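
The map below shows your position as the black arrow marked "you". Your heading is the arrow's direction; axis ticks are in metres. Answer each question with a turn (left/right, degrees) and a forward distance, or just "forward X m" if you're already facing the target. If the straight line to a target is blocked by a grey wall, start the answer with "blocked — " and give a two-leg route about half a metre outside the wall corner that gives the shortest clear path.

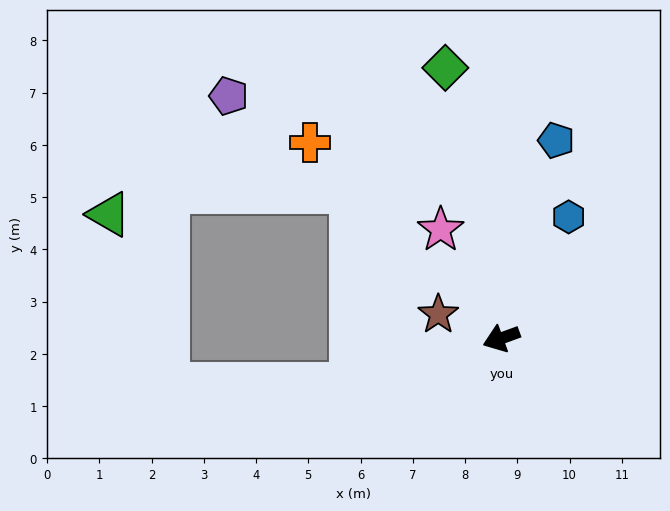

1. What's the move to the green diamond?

turn right 98°, forward 5.3 m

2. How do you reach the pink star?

turn right 81°, forward 2.4 m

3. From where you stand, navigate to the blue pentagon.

turn right 126°, forward 3.9 m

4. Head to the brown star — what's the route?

turn right 41°, forward 1.3 m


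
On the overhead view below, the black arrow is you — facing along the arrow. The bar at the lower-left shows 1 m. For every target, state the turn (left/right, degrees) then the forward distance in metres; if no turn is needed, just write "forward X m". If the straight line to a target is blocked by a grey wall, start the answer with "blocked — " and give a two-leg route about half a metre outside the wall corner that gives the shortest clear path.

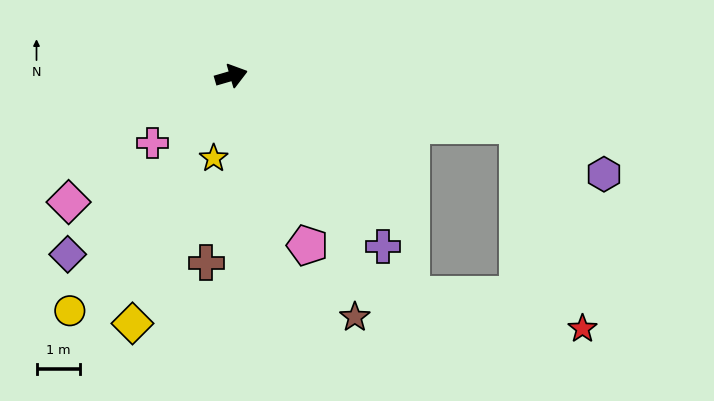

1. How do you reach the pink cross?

turn right 156°, forward 2.4 m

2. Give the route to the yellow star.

turn right 118°, forward 1.9 m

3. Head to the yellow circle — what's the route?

turn right 141°, forward 6.5 m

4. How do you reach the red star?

blocked — turn right 26°, forward 6.6 m, then turn right 63°, forward 4.9 m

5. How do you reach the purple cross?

turn right 65°, forward 5.2 m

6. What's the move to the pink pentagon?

turn right 82°, forward 4.2 m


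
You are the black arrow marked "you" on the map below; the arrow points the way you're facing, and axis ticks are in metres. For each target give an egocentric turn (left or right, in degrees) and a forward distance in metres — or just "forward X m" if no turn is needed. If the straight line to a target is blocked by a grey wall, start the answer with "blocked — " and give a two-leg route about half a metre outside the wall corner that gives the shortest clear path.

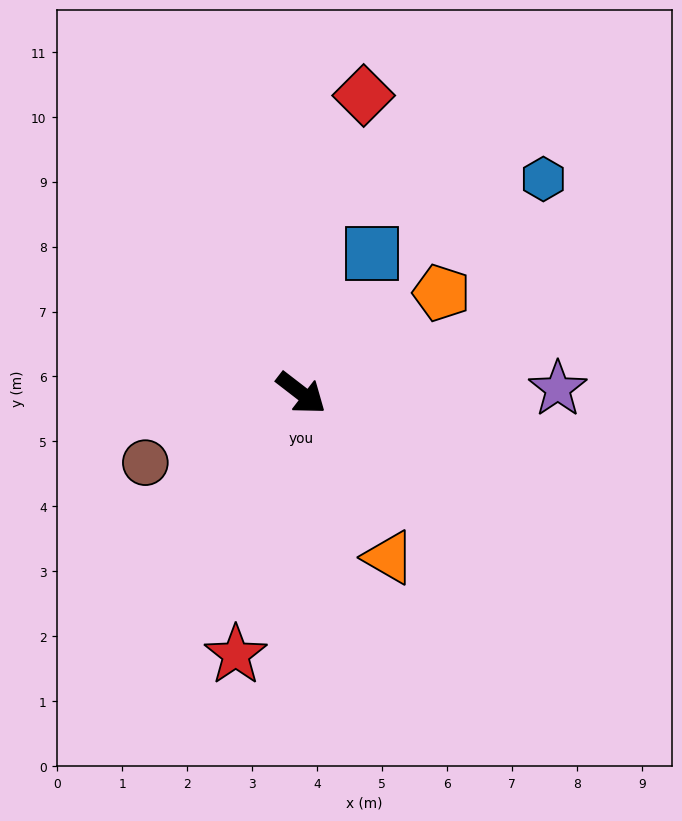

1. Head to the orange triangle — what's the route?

turn right 24°, forward 2.9 m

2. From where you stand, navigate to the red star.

turn right 66°, forward 4.2 m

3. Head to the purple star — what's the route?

turn left 39°, forward 4.0 m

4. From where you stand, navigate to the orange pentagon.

turn left 73°, forward 2.7 m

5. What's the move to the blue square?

turn left 101°, forward 2.4 m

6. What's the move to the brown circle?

turn right 118°, forward 2.6 m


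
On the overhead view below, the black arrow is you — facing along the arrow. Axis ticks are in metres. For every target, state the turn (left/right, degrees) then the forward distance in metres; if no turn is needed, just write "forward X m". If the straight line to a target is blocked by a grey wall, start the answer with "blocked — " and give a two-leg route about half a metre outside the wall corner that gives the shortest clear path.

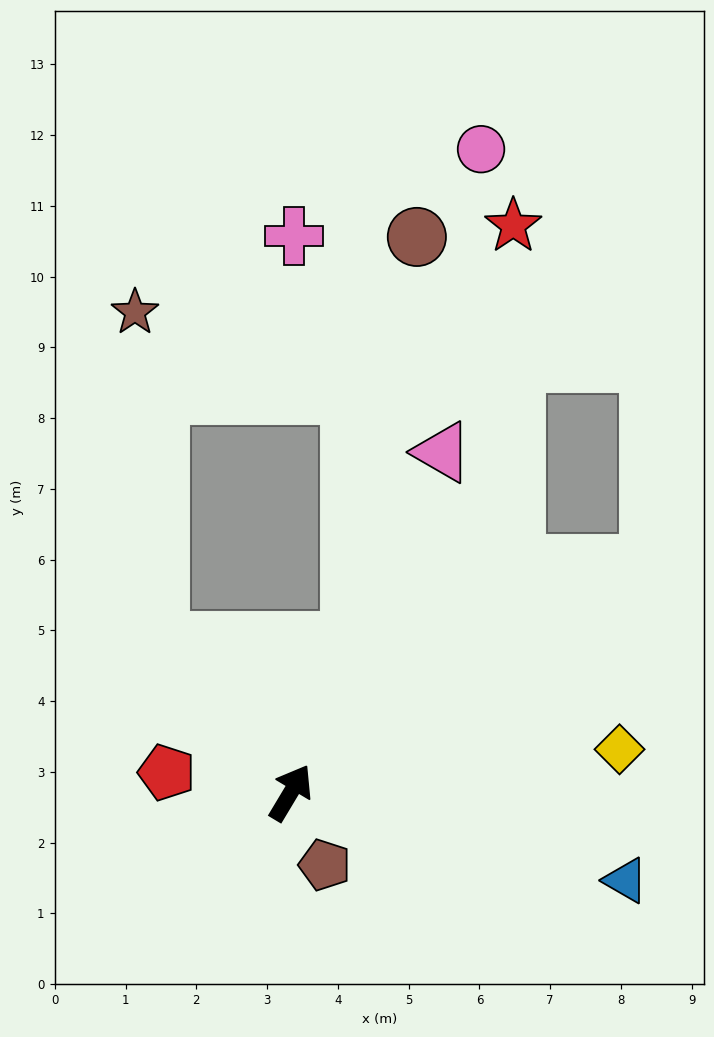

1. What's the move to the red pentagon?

turn left 112°, forward 1.8 m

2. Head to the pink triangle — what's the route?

turn left 7°, forward 5.3 m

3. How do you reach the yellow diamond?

turn right 52°, forward 4.7 m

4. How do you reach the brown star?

blocked — turn left 72°, forward 2.8 m, then turn right 37°, forward 4.7 m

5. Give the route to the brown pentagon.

turn right 124°, forward 1.1 m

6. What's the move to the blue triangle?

turn right 74°, forward 4.9 m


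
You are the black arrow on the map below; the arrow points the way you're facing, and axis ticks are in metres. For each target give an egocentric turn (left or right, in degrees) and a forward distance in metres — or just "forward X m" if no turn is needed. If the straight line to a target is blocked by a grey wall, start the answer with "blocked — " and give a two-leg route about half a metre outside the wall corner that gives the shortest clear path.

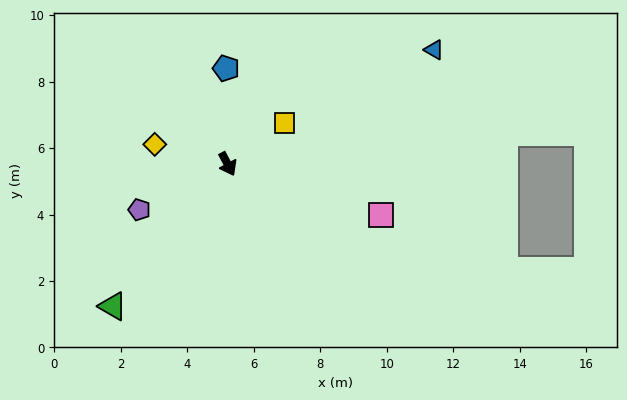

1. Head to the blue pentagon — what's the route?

turn left 153°, forward 2.9 m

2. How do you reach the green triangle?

turn right 67°, forward 5.5 m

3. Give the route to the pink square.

turn left 44°, forward 4.9 m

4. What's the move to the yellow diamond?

turn right 133°, forward 2.3 m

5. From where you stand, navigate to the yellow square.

turn left 98°, forward 2.1 m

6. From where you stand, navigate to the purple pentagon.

turn right 91°, forward 3.0 m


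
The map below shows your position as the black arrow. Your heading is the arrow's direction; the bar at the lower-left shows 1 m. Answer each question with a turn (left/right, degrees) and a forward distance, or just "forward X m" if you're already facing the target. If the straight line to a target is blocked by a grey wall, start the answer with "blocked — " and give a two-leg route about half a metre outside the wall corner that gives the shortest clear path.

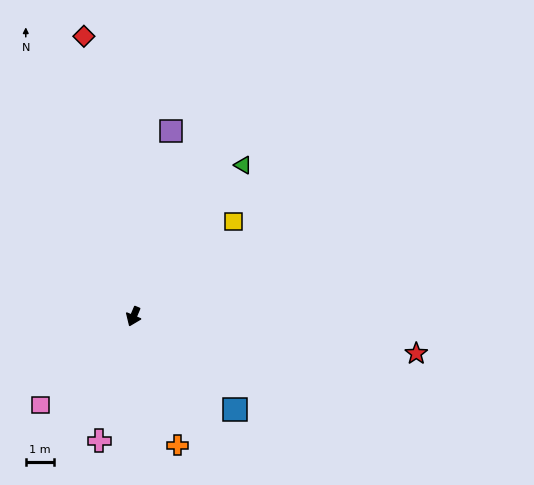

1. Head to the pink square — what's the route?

turn right 24°, forward 4.6 m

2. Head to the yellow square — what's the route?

turn left 156°, forward 4.9 m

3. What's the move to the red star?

turn left 105°, forward 10.2 m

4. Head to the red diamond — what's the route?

turn right 147°, forward 10.2 m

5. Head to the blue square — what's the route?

turn left 70°, forward 4.9 m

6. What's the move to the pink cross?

turn left 7°, forward 4.6 m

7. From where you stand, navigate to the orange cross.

turn left 42°, forward 4.9 m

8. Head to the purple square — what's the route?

turn right 169°, forward 6.8 m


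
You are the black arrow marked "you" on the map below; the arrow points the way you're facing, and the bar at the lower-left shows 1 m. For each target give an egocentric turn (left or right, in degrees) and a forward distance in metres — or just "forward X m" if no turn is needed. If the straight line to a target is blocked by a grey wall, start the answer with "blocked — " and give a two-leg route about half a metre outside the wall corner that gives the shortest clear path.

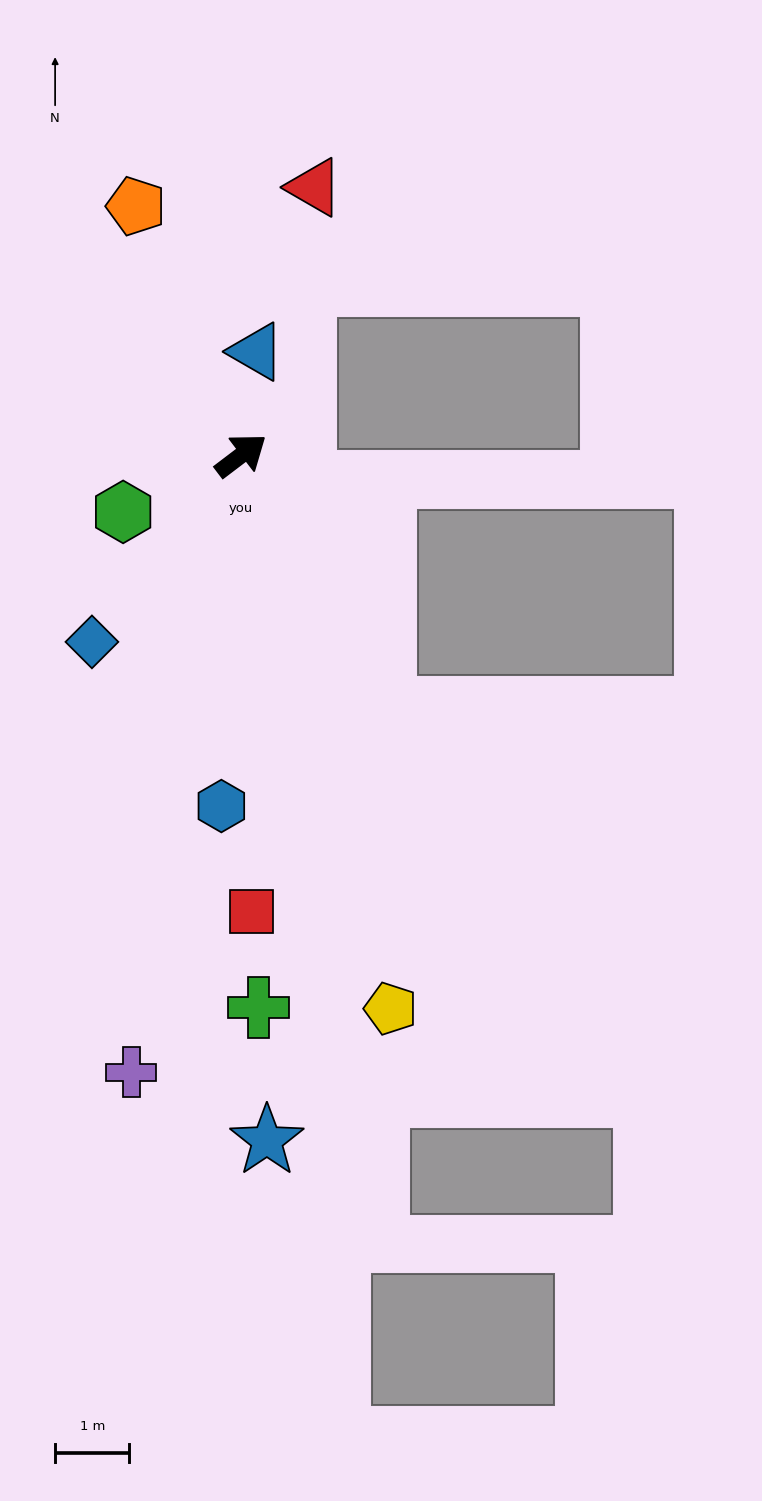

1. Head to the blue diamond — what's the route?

turn right 166°, forward 3.2 m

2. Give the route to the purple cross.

turn right 137°, forward 8.4 m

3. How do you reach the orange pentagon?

turn left 76°, forward 3.6 m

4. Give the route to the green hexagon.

turn left 168°, forward 1.8 m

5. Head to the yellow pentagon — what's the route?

turn right 112°, forward 7.7 m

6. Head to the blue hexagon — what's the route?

turn right 130°, forward 4.7 m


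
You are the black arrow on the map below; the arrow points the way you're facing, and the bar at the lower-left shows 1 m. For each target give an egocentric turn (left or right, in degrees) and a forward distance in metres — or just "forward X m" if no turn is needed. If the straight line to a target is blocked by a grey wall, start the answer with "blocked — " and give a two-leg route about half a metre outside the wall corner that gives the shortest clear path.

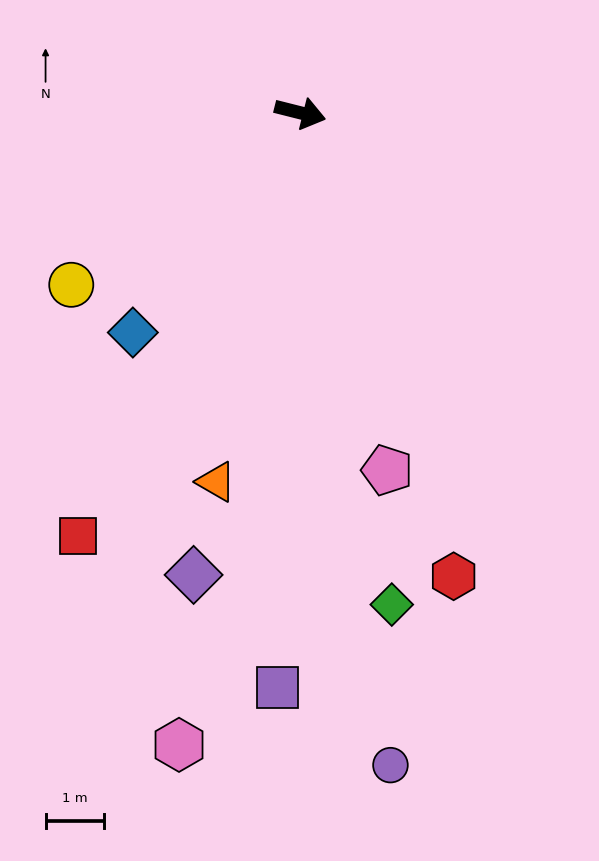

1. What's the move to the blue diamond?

turn right 113°, forward 4.7 m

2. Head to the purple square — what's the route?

turn right 78°, forward 9.9 m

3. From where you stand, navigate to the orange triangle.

turn right 89°, forward 6.5 m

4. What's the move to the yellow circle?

turn right 129°, forward 4.9 m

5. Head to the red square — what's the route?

turn right 104°, forward 8.2 m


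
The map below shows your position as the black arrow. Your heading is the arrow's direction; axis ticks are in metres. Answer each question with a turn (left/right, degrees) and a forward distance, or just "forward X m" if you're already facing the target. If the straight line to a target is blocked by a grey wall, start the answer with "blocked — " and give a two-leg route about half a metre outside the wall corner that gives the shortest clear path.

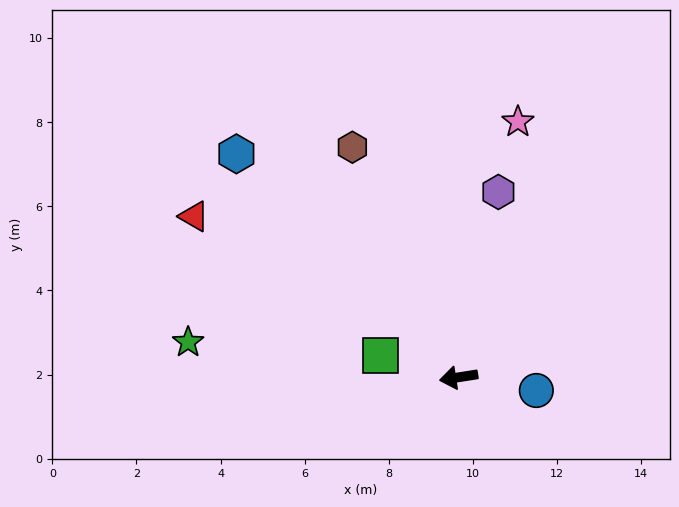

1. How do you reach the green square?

turn right 24°, forward 1.9 m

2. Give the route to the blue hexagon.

turn right 54°, forward 7.5 m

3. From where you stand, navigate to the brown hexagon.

turn right 74°, forward 6.0 m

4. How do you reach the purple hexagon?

turn right 111°, forward 4.5 m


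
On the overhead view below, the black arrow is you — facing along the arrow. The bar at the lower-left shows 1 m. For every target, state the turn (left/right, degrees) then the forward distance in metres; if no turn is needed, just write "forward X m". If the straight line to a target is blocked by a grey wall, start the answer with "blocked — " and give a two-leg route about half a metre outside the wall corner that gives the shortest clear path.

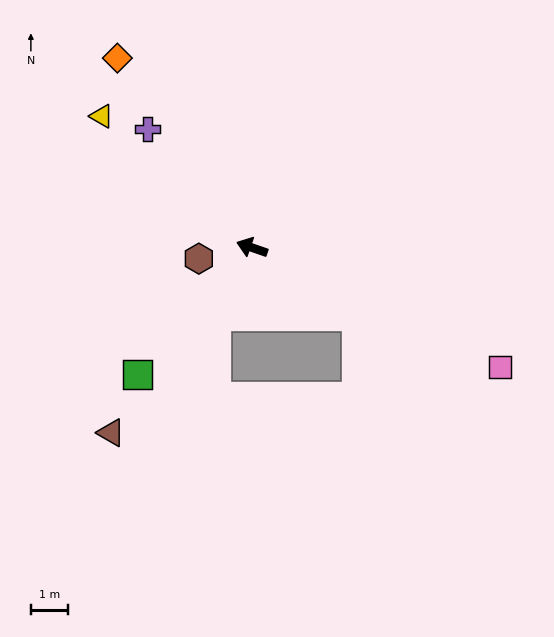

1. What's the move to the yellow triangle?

turn right 22°, forward 5.4 m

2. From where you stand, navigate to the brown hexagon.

turn left 31°, forward 1.5 m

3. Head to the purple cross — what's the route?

turn right 30°, forward 4.3 m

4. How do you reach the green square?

turn left 67°, forward 4.7 m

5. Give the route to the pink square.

turn left 173°, forward 7.5 m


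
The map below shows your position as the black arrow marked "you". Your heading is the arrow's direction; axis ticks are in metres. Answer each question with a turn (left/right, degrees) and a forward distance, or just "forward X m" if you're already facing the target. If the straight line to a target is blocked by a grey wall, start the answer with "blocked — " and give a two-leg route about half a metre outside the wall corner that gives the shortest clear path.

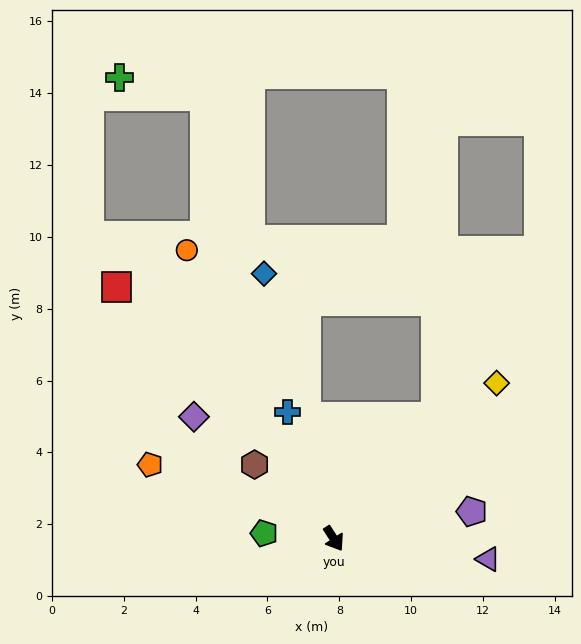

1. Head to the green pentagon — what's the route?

turn right 127°, forward 1.9 m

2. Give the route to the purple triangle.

turn left 50°, forward 4.3 m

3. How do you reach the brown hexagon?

turn right 166°, forward 3.0 m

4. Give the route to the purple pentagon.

turn left 68°, forward 3.9 m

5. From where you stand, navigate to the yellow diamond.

turn left 101°, forward 6.3 m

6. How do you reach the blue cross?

turn left 167°, forward 3.7 m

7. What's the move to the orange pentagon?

turn right 145°, forward 5.5 m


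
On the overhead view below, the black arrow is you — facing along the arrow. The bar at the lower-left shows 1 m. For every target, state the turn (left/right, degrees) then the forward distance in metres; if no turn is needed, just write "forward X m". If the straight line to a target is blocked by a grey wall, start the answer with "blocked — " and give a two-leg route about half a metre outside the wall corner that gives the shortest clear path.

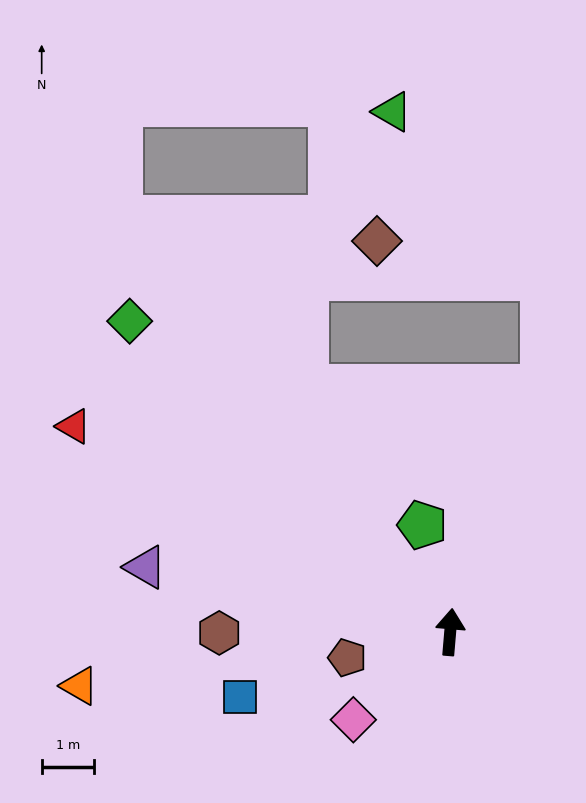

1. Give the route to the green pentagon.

turn left 19°, forward 2.1 m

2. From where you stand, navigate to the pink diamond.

turn left 137°, forward 2.5 m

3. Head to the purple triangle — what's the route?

turn left 83°, forward 5.9 m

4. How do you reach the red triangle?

turn left 66°, forward 8.1 m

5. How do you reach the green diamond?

turn left 51°, forward 8.5 m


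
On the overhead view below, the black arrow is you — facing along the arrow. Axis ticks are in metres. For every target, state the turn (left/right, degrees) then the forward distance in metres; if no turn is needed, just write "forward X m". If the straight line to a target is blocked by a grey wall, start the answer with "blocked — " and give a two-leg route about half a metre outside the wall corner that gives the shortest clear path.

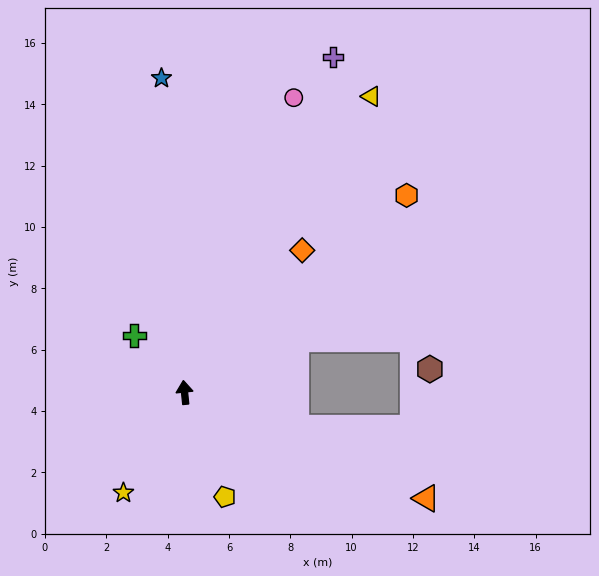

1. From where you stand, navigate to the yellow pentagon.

turn right 165°, forward 3.7 m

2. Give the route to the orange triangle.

turn right 119°, forward 8.6 m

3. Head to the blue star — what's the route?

forward 10.3 m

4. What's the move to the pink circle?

turn right 26°, forward 10.2 m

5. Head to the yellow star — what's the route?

turn left 143°, forward 3.8 m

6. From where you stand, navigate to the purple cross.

turn right 30°, forward 12.0 m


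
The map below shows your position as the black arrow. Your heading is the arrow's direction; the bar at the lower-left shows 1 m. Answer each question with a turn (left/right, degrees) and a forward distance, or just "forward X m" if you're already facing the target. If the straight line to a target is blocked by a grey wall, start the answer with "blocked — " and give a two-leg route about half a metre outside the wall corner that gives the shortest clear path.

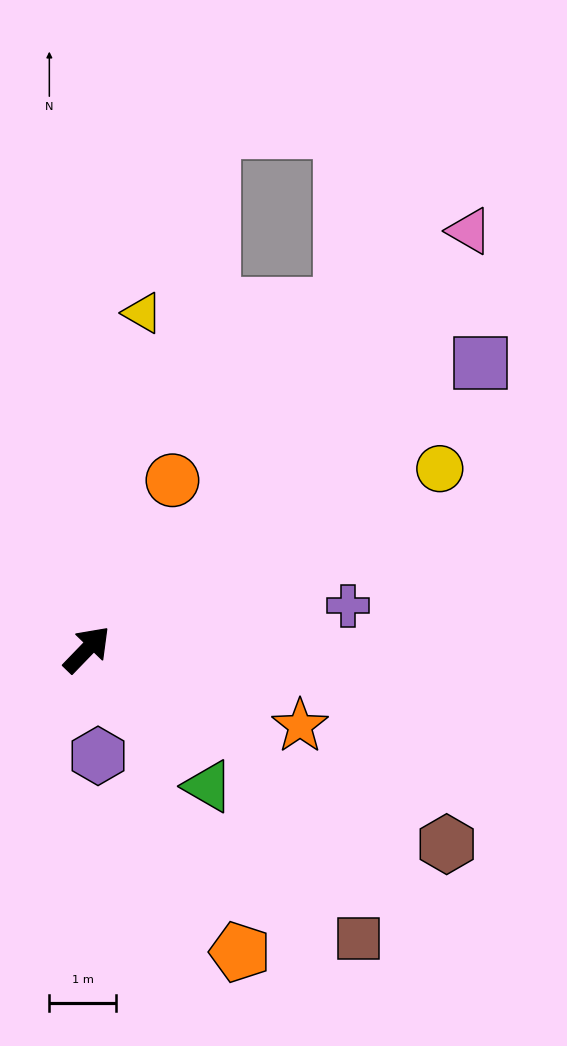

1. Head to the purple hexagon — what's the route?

turn right 130°, forward 1.6 m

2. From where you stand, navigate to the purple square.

turn right 10°, forward 7.3 m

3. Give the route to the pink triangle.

forward 8.5 m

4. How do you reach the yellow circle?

turn right 19°, forward 5.9 m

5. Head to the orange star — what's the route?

turn right 66°, forward 3.4 m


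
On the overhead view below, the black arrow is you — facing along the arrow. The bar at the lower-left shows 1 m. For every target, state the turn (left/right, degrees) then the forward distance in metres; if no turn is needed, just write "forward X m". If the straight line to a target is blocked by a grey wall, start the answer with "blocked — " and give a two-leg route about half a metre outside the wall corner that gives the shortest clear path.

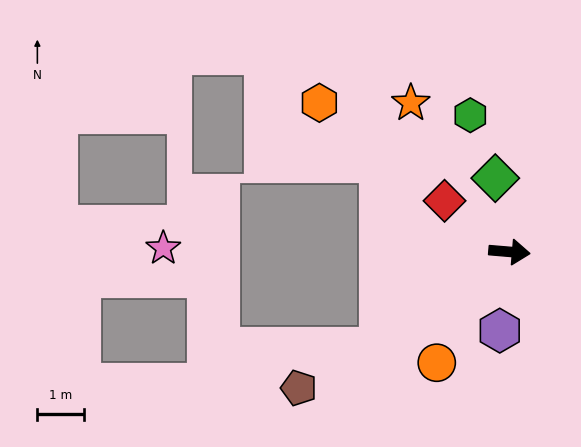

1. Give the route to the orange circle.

turn right 118°, forward 2.9 m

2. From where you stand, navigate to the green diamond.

turn left 106°, forward 1.6 m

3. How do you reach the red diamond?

turn left 147°, forward 1.8 m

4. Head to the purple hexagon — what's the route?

turn right 92°, forward 1.7 m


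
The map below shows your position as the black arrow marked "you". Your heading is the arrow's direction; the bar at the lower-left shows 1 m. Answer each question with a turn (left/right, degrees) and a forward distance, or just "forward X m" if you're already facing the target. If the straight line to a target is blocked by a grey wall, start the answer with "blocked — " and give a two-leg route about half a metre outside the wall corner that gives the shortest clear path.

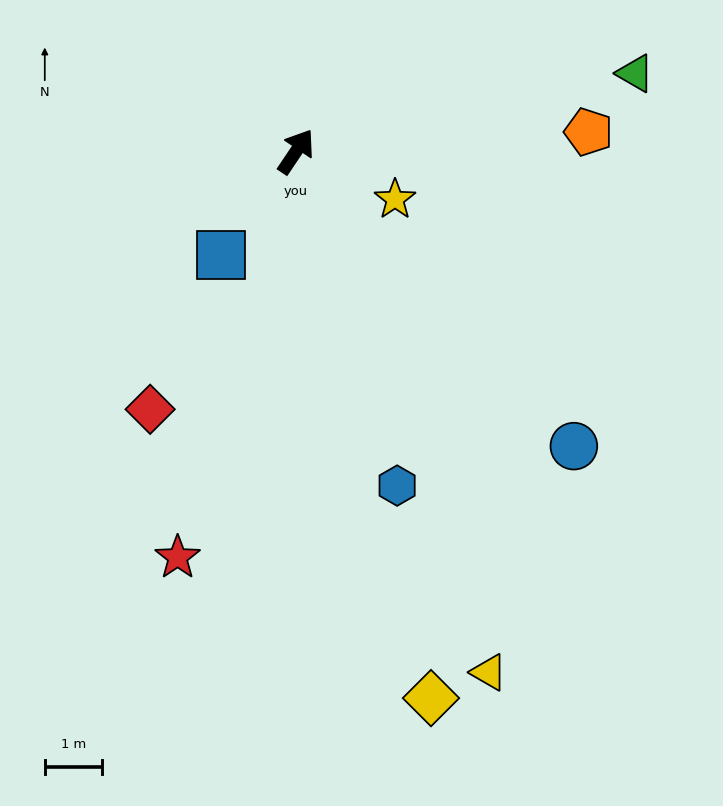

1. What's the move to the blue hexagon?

turn right 129°, forward 6.1 m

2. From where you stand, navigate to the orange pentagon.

turn right 52°, forward 5.1 m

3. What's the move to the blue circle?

turn right 103°, forward 7.1 m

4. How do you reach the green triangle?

turn right 43°, forward 6.1 m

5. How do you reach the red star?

turn right 162°, forward 7.4 m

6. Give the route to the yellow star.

turn right 82°, forward 1.9 m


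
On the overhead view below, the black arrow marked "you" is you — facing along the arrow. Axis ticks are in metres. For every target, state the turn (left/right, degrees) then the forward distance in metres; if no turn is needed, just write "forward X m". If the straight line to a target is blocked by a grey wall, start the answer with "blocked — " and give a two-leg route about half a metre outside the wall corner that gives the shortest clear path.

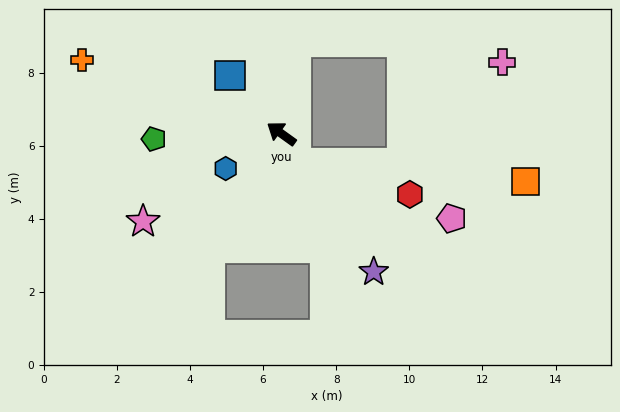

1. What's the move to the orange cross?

turn left 16°, forward 5.8 m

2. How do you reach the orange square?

blocked — turn left 152°, forward 0.9 m, then turn left 59°, forward 6.3 m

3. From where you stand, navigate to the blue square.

turn right 13°, forward 2.1 m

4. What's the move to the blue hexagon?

turn left 68°, forward 1.8 m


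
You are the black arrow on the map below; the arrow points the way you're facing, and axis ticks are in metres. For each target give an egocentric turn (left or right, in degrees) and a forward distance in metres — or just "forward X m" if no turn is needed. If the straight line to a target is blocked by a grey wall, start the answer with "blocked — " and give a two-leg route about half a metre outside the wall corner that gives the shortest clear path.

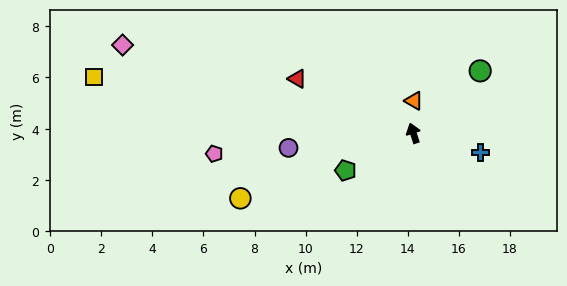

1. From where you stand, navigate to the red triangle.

turn left 47°, forward 5.0 m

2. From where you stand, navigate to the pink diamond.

turn left 55°, forward 11.9 m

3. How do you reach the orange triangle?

turn right 19°, forward 1.3 m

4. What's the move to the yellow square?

turn left 62°, forward 12.7 m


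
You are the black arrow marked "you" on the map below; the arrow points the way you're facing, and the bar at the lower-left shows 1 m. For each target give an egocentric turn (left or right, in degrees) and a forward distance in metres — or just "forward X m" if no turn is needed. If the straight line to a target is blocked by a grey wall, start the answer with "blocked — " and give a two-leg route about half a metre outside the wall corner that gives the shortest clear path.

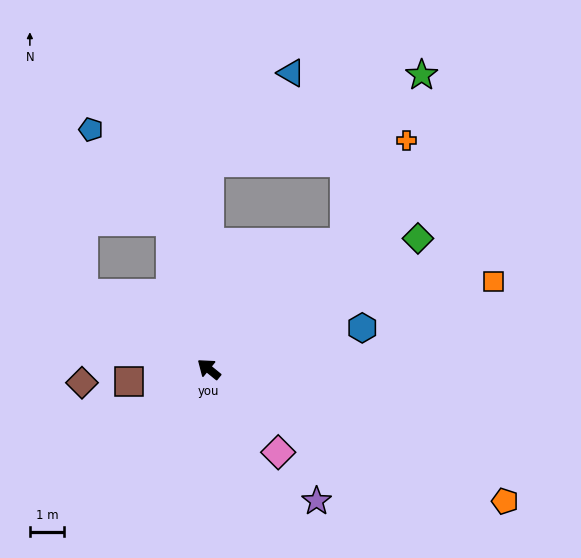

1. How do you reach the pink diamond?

turn left 169°, forward 3.2 m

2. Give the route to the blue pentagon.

blocked — turn right 36°, forward 4.4 m, then turn left 26°, forward 3.5 m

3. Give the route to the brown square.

turn left 48°, forward 2.4 m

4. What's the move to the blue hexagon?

turn right 126°, forward 4.6 m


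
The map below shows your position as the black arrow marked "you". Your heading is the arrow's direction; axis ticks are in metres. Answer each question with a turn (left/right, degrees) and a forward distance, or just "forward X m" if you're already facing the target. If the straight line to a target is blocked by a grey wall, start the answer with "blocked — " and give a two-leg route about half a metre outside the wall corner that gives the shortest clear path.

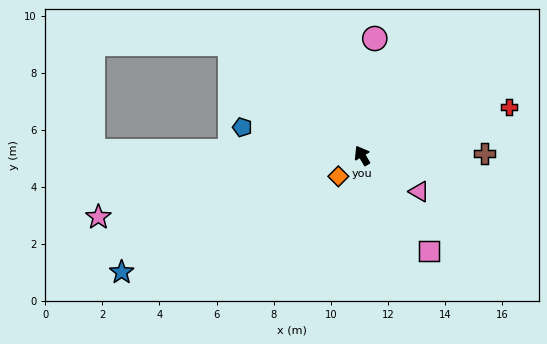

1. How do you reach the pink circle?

turn right 37°, forward 4.1 m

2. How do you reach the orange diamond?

turn left 101°, forward 1.1 m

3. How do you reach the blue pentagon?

turn left 46°, forward 4.3 m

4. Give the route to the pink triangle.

turn right 153°, forward 2.4 m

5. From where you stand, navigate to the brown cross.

turn right 120°, forward 4.3 m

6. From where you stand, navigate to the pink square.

turn right 176°, forward 4.1 m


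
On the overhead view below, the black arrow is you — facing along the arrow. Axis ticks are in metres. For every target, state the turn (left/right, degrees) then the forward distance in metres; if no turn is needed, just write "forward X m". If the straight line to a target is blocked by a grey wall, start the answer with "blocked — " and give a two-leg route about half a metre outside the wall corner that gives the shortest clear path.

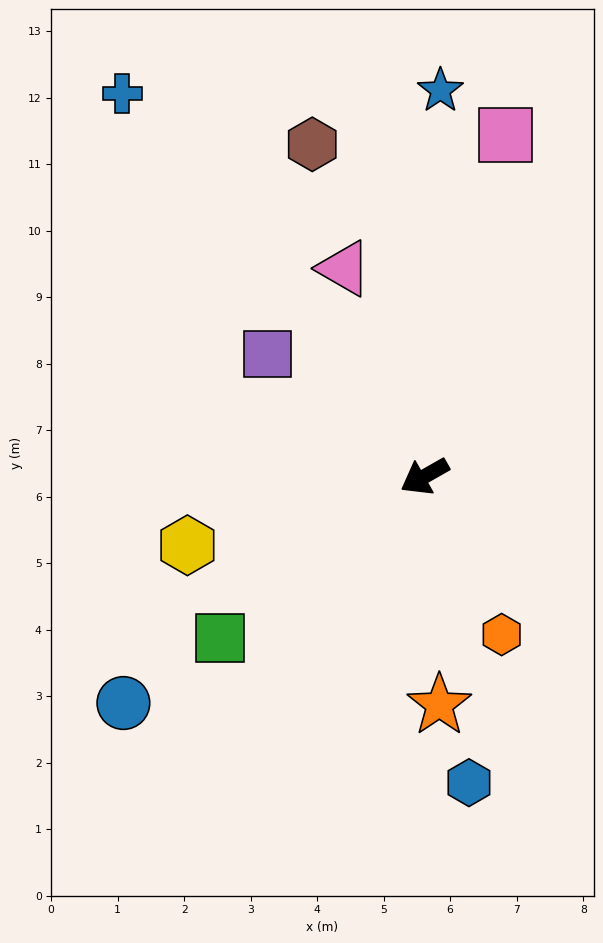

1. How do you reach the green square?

turn left 9°, forward 3.9 m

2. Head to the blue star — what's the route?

turn right 122°, forward 5.8 m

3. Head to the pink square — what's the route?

turn right 133°, forward 5.3 m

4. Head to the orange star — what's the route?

turn left 64°, forward 3.4 m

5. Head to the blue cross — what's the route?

turn right 81°, forward 7.3 m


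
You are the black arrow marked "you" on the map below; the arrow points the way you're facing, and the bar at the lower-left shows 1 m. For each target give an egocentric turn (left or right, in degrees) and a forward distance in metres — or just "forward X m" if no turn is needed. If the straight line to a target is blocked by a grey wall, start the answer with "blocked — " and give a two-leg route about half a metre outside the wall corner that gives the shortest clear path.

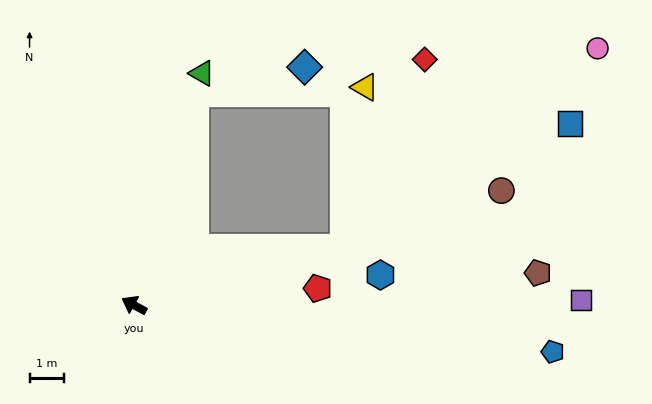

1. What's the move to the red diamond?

blocked — turn right 136°, forward 6.3 m, then turn left 52°, forward 6.0 m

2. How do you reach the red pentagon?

turn right 146°, forward 5.4 m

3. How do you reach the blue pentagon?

turn right 158°, forward 12.2 m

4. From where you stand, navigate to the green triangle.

turn right 78°, forward 7.0 m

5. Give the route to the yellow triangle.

blocked — turn right 136°, forward 6.3 m, then turn left 68°, forward 4.7 m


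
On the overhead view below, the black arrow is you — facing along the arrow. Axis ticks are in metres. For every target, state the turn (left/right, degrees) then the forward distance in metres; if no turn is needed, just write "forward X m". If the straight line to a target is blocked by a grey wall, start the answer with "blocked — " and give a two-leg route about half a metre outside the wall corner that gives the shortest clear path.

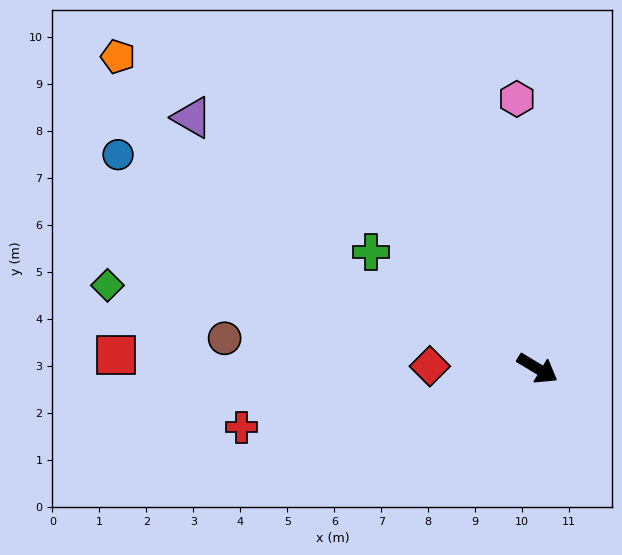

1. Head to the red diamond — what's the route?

turn right 150°, forward 2.3 m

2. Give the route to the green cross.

turn left 176°, forward 4.3 m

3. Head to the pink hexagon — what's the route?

turn left 125°, forward 5.8 m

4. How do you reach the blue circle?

turn right 176°, forward 10.0 m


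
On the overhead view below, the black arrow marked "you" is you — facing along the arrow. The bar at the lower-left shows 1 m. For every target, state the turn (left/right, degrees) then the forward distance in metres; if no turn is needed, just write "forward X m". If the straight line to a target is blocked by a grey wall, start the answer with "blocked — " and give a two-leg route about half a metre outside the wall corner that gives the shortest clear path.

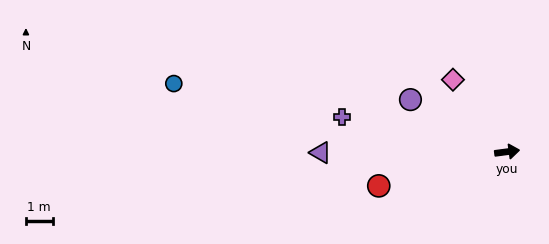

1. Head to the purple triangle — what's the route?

turn left 173°, forward 7.0 m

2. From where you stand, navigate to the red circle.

turn right 173°, forward 5.0 m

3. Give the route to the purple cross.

turn left 161°, forward 6.3 m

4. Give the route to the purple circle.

turn left 144°, forward 4.1 m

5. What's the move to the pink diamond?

turn left 119°, forward 3.4 m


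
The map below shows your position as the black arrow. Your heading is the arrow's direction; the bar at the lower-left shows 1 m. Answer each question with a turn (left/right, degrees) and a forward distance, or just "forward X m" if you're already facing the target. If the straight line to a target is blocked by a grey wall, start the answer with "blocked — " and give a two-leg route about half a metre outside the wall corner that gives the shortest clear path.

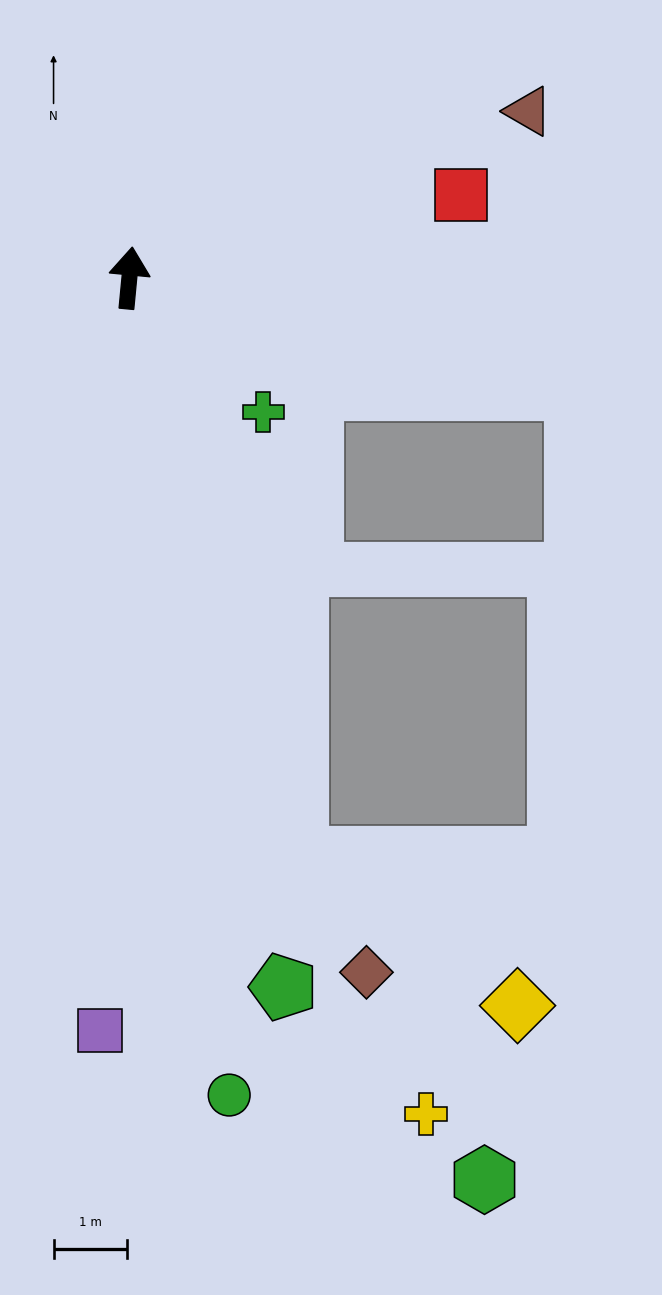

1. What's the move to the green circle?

turn right 168°, forward 11.2 m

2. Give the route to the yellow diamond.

blocked — turn right 158°, forward 8.2 m, then turn left 40°, forward 3.6 m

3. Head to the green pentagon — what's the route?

turn right 162°, forward 9.9 m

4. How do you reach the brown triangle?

turn right 62°, forward 5.9 m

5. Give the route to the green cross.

turn right 130°, forward 2.6 m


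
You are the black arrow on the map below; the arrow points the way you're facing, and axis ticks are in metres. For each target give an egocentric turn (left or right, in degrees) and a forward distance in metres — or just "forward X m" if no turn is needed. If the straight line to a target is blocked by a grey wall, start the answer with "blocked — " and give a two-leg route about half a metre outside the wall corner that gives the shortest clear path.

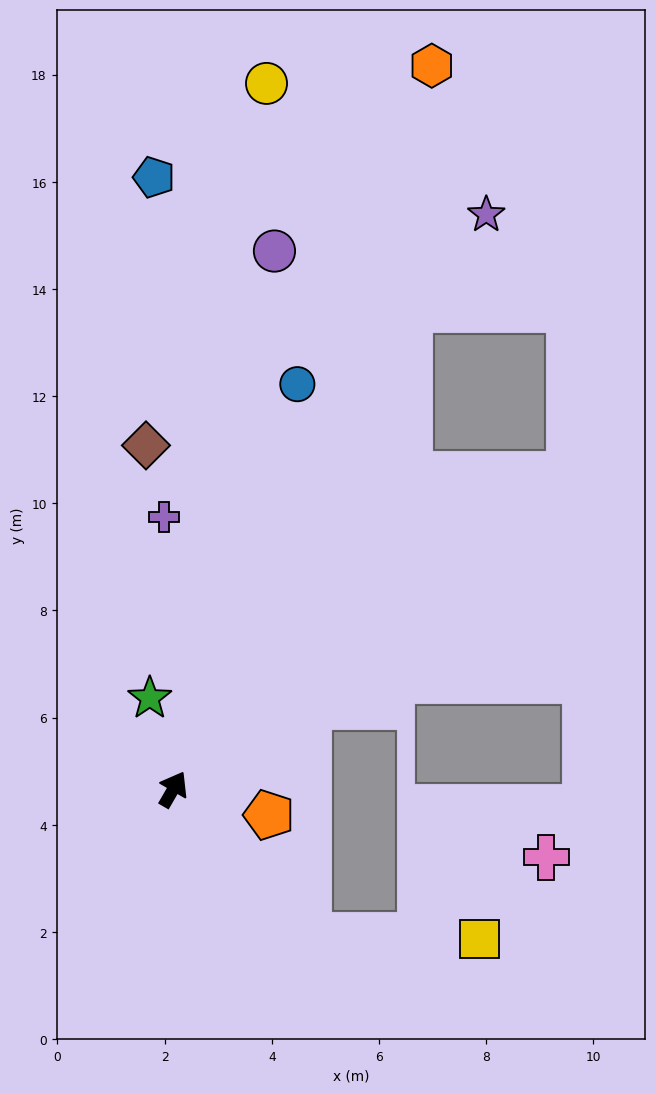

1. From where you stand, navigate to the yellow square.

blocked — turn right 107°, forward 3.7 m, then turn left 46°, forward 3.2 m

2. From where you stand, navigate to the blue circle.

turn left 13°, forward 7.9 m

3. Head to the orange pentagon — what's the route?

turn right 75°, forward 1.8 m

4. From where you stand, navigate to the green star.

turn left 44°, forward 1.8 m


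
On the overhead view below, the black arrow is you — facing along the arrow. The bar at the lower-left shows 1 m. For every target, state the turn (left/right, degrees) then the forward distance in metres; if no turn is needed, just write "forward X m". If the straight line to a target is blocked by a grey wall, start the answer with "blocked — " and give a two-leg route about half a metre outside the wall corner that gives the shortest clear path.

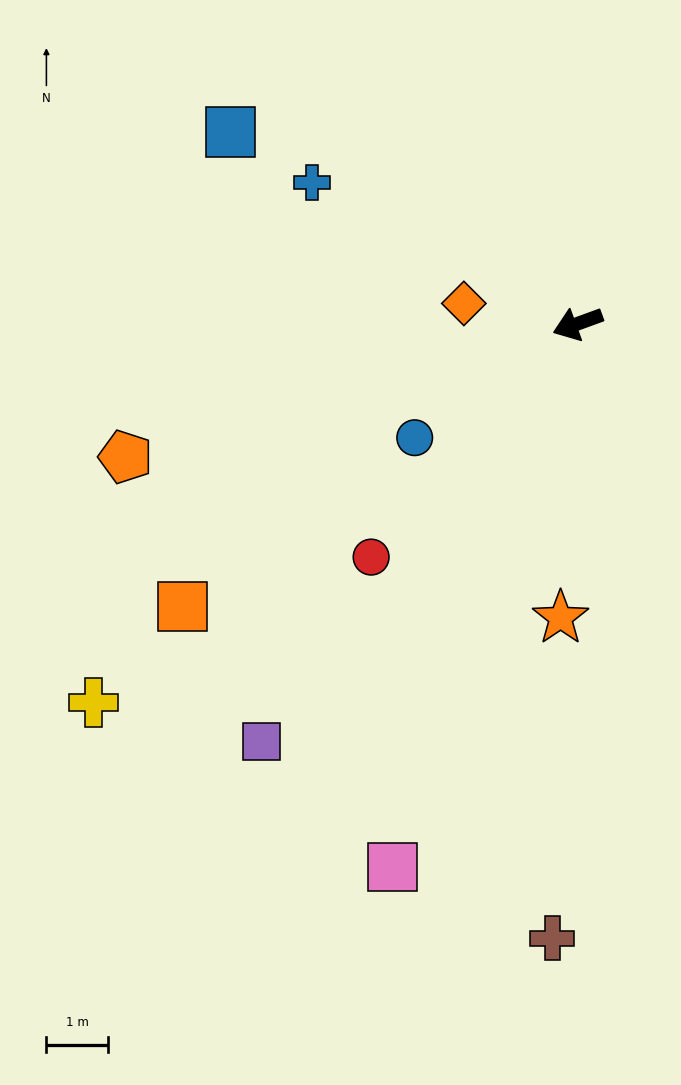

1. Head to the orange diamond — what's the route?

turn right 30°, forward 1.9 m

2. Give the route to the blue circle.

turn left 15°, forward 3.2 m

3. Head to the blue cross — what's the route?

turn right 48°, forward 4.9 m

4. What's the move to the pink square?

turn left 51°, forward 9.3 m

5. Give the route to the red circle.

turn left 28°, forward 5.1 m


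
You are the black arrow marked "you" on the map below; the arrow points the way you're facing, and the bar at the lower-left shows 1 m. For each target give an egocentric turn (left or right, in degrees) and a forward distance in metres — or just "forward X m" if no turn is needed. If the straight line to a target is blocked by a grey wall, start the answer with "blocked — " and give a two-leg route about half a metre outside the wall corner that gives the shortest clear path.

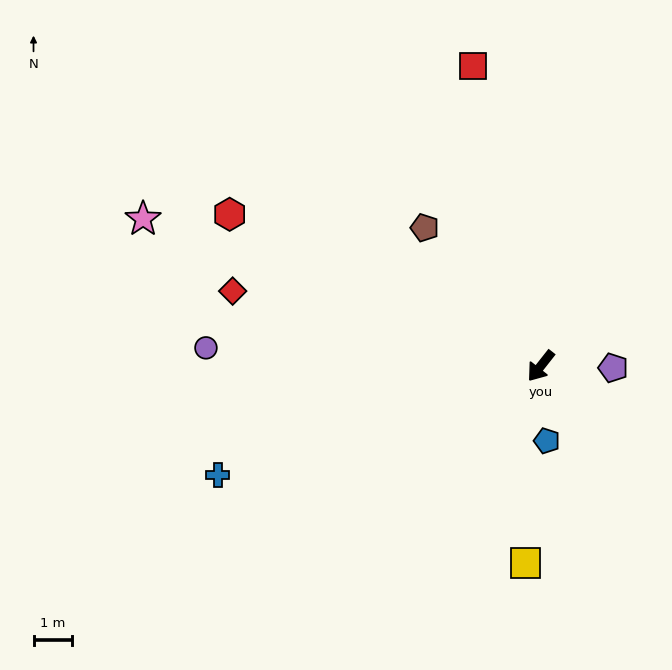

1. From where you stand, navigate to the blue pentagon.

turn left 43°, forward 2.0 m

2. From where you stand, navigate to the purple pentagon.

turn left 127°, forward 1.9 m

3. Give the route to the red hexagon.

turn right 78°, forward 9.0 m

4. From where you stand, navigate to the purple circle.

turn right 55°, forward 8.7 m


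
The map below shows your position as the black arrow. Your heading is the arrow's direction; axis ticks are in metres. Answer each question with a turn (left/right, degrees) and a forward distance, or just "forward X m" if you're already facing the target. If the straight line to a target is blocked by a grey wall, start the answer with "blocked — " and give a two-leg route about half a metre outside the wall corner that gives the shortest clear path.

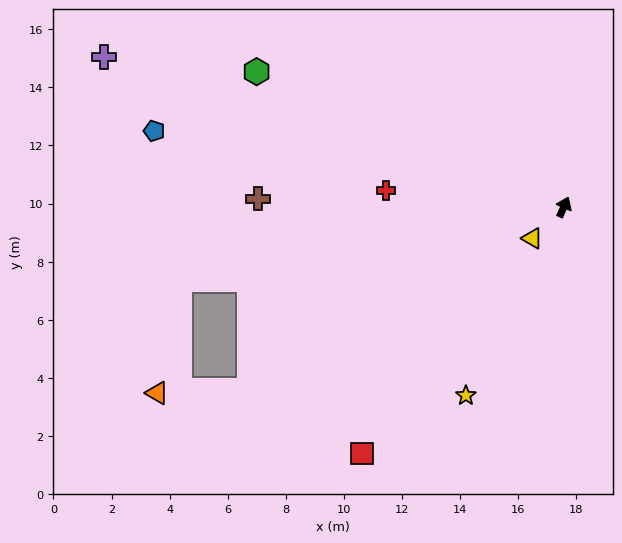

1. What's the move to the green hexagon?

turn left 90°, forward 11.6 m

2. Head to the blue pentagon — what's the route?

turn left 103°, forward 14.3 m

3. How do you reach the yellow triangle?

turn left 159°, forward 1.5 m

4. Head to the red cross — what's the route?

turn left 109°, forward 6.2 m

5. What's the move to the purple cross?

turn left 96°, forward 16.7 m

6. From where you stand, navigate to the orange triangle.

blocked — turn left 125°, forward 13.4 m, then turn left 67°, forward 4.0 m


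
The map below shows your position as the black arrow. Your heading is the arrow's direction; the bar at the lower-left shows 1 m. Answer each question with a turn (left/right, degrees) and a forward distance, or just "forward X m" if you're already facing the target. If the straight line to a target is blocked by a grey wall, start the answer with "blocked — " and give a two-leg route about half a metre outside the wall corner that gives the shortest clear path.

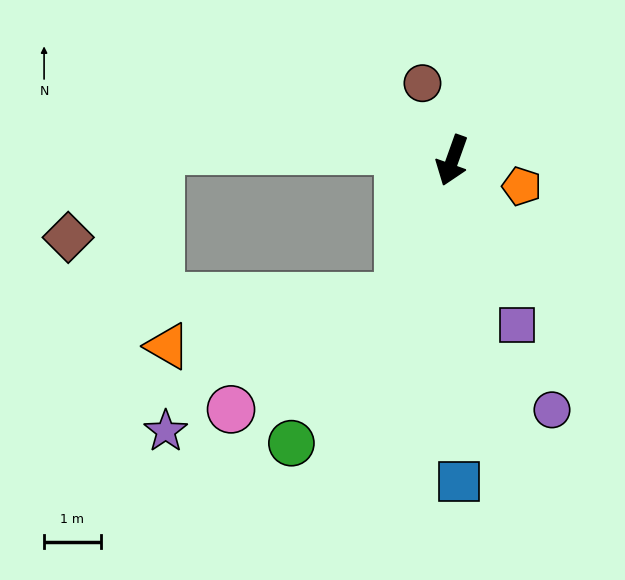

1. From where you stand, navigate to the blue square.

turn left 21°, forward 5.7 m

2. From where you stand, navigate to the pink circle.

blocked — forward 2.6 m, then turn right 36°, forward 3.6 m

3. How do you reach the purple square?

turn left 41°, forward 3.1 m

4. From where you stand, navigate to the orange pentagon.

turn left 89°, forward 1.3 m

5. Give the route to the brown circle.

turn right 139°, forward 1.5 m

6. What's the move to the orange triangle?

blocked — forward 2.6 m, then turn right 58°, forward 4.2 m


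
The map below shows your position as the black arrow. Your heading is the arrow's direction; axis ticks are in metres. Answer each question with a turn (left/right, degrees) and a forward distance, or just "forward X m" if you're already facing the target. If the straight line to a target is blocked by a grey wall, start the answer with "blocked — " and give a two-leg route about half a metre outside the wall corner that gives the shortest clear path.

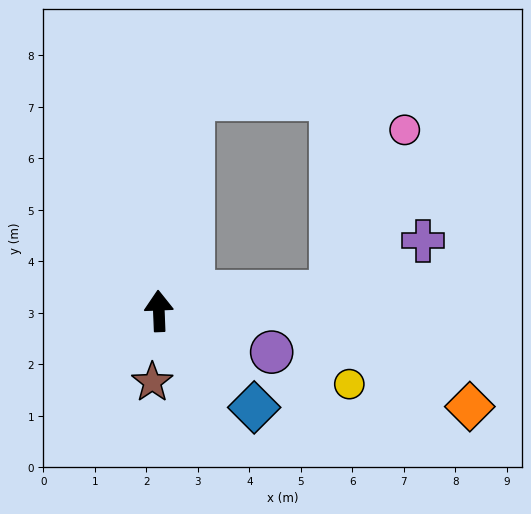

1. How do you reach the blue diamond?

turn right 138°, forward 2.6 m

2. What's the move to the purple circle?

turn right 112°, forward 2.3 m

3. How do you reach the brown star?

turn left 172°, forward 1.4 m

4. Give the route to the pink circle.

blocked — turn right 86°, forward 3.4 m, then turn left 59°, forward 3.5 m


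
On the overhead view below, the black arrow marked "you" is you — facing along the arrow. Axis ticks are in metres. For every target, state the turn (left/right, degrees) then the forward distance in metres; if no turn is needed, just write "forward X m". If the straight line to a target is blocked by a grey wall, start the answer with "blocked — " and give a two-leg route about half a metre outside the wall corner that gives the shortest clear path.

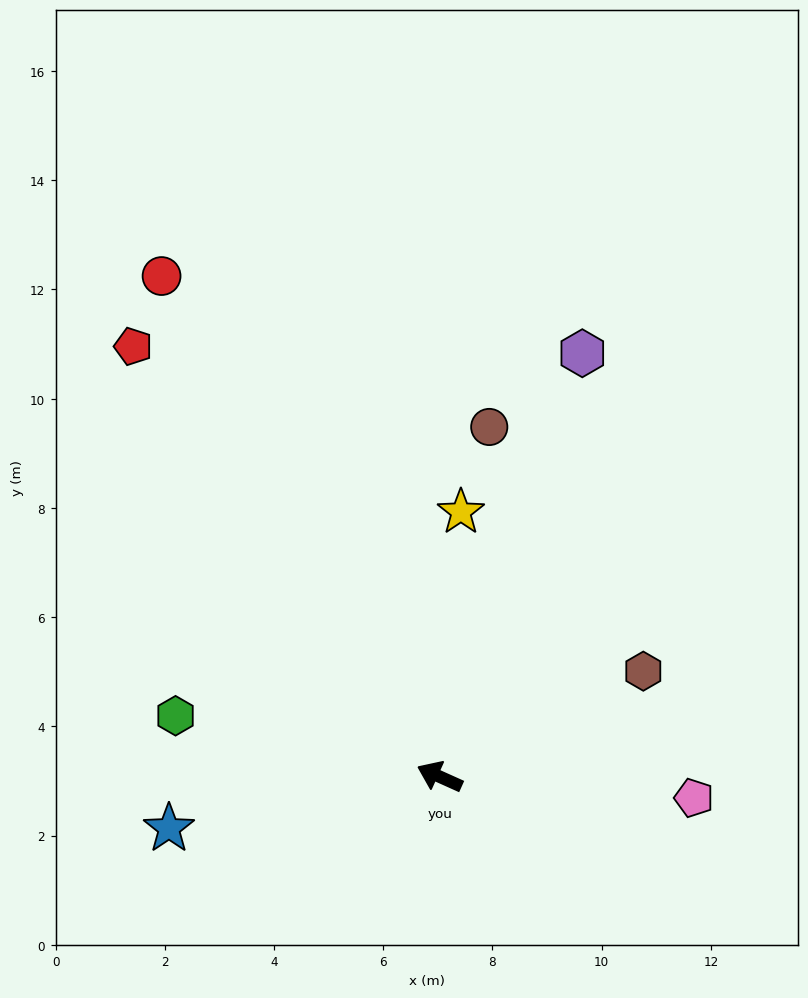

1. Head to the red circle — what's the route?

turn right 37°, forward 10.5 m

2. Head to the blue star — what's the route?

turn left 35°, forward 5.0 m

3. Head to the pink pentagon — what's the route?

turn right 161°, forward 4.7 m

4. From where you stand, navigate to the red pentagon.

turn right 30°, forward 9.7 m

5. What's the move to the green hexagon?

turn left 11°, forward 5.0 m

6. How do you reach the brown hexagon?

turn right 128°, forward 4.2 m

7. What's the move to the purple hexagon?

turn right 84°, forward 8.2 m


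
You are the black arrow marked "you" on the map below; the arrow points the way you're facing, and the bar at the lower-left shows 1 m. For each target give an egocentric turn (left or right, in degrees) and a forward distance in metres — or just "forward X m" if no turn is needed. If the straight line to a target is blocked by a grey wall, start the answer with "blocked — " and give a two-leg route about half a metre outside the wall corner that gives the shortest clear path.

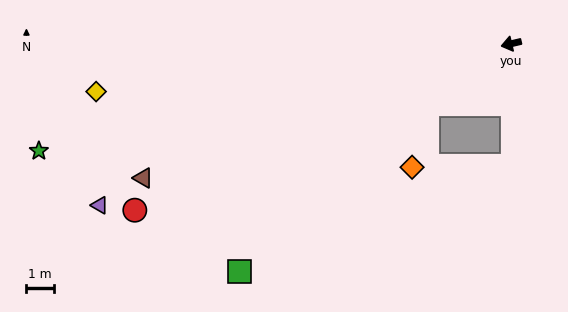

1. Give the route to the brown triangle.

turn left 7°, forward 14.1 m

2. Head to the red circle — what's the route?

turn left 11°, forward 14.8 m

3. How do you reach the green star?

forward 17.5 m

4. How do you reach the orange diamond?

blocked — turn left 23°, forward 3.7 m, then turn left 40°, forward 2.3 m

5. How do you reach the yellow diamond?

turn right 7°, forward 15.1 m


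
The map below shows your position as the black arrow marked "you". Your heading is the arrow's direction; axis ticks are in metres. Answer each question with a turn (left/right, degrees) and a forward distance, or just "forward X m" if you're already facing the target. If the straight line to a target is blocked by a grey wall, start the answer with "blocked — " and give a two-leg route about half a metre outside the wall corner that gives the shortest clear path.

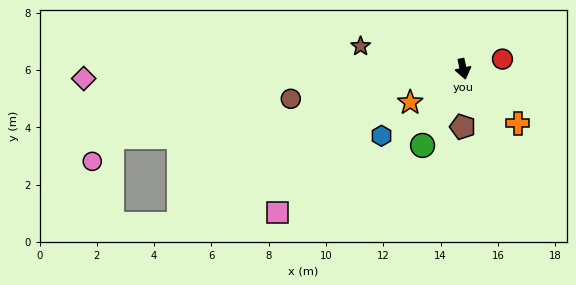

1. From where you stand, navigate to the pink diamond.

turn right 101°, forward 13.2 m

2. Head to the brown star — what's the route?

turn right 115°, forward 3.7 m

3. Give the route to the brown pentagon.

turn right 13°, forward 2.0 m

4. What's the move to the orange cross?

turn left 33°, forward 2.7 m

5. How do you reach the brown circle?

turn right 93°, forward 6.1 m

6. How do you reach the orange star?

turn right 70°, forward 2.2 m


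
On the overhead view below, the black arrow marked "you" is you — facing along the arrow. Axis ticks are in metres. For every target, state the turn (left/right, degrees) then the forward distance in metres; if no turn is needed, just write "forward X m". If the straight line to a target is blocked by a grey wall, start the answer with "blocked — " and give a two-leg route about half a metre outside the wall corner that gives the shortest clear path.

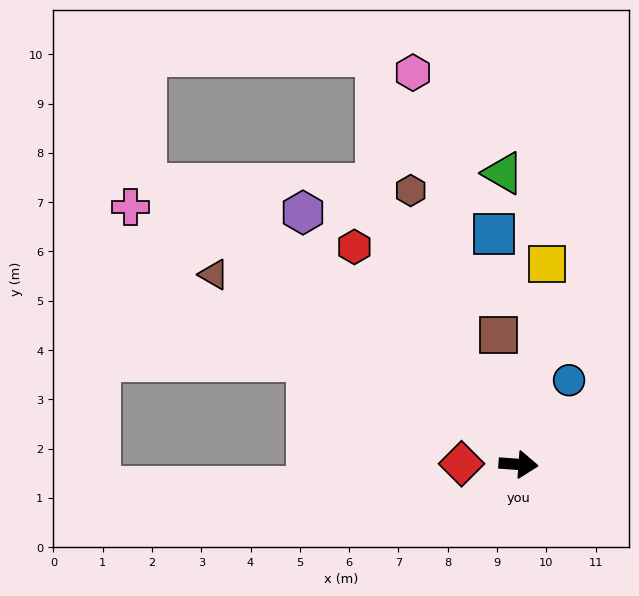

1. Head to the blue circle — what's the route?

turn left 63°, forward 2.0 m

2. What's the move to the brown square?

turn left 103°, forward 2.7 m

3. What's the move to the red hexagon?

turn left 131°, forward 5.5 m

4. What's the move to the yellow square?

turn left 86°, forward 4.1 m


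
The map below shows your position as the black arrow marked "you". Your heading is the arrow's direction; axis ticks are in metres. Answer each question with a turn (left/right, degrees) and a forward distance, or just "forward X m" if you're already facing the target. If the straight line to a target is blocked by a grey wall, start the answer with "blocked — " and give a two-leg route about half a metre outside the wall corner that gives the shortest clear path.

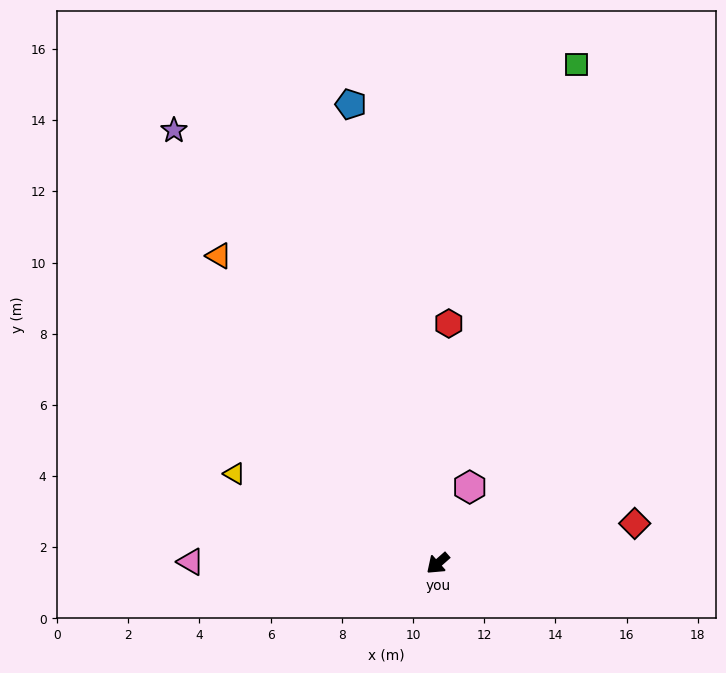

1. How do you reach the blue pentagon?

turn right 121°, forward 13.1 m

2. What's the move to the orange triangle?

turn right 96°, forward 10.6 m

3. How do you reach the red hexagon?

turn right 134°, forward 6.7 m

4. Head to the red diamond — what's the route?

turn left 150°, forward 5.6 m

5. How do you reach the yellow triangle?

turn right 65°, forward 6.2 m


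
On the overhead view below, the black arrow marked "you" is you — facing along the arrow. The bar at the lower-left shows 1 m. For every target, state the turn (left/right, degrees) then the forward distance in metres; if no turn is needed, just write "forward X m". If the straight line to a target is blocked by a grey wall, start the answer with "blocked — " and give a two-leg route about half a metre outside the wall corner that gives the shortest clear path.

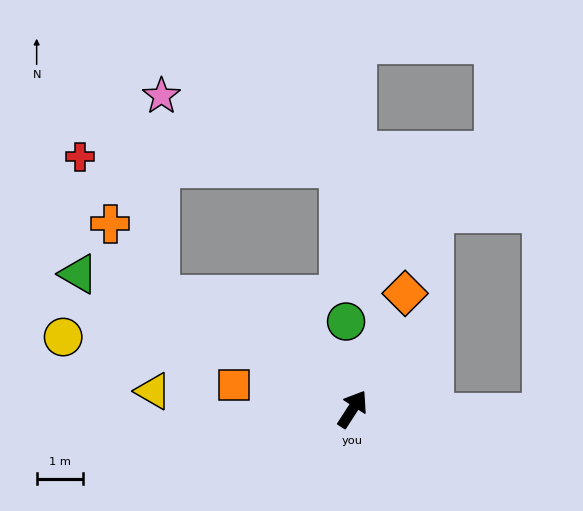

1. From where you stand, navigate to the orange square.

turn left 111°, forward 2.6 m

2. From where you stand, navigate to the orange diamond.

turn left 8°, forward 2.8 m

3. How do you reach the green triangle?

turn left 97°, forward 6.6 m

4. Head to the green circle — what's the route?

turn left 37°, forward 1.9 m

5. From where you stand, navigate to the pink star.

blocked — turn left 92°, forward 4.9 m, then turn right 60°, forward 4.3 m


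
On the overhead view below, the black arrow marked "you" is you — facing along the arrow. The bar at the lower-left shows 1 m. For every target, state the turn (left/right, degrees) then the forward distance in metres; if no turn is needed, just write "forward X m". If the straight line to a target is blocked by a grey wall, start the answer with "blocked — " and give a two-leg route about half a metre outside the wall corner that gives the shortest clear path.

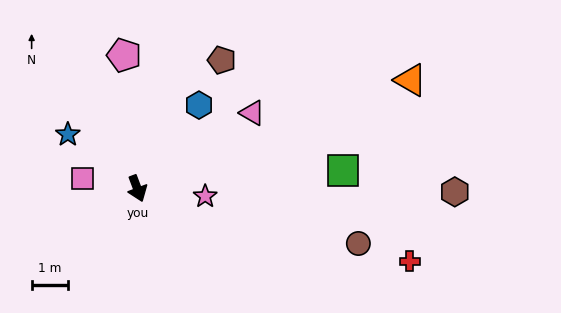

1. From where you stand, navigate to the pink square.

turn right 121°, forward 1.5 m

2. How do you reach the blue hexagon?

turn left 123°, forward 2.8 m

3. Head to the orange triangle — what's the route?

turn left 91°, forward 8.1 m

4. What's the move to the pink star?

turn left 63°, forward 1.9 m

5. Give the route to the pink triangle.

turn left 103°, forward 3.8 m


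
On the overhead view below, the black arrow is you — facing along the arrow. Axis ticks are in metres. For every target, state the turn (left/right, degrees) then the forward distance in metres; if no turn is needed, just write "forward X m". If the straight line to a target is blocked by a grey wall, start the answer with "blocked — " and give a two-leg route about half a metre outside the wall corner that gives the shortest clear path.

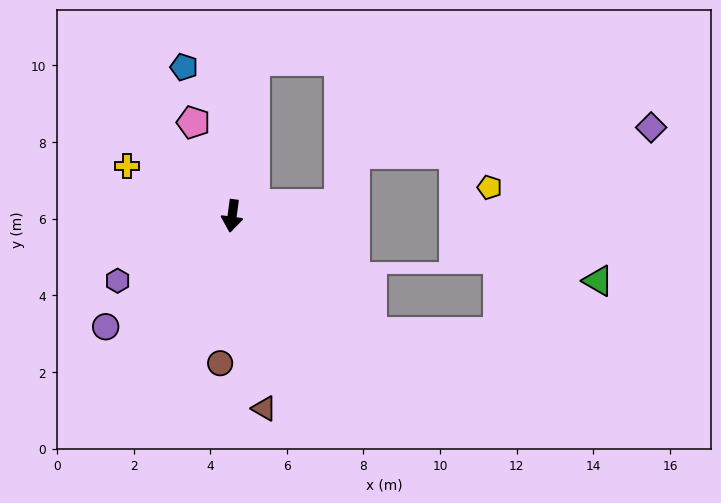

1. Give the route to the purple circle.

turn right 41°, forward 4.4 m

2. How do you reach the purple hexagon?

turn right 53°, forward 3.4 m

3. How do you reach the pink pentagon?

turn right 150°, forward 2.6 m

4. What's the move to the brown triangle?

turn left 17°, forward 5.1 m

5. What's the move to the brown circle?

turn left 3°, forward 3.9 m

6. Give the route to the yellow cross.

turn right 108°, forward 3.0 m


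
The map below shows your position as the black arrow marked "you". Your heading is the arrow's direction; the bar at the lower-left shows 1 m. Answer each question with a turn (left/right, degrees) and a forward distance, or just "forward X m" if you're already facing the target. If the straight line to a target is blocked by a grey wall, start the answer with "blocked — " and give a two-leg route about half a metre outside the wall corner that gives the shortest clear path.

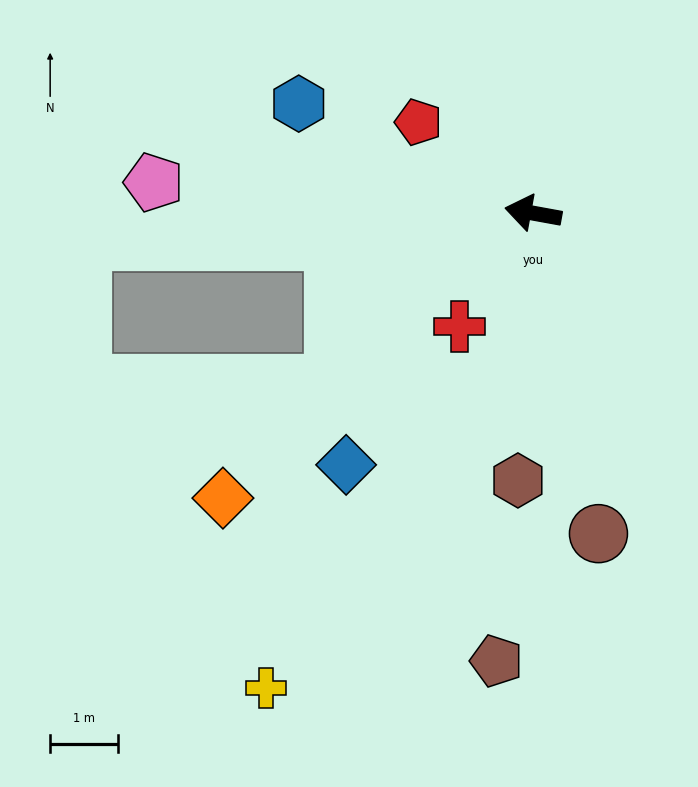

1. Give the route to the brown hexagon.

turn left 97°, forward 3.9 m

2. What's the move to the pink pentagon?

turn left 6°, forward 5.6 m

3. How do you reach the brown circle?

turn left 112°, forward 4.8 m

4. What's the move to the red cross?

turn left 67°, forward 2.0 m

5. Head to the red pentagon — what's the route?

turn right 28°, forward 2.1 m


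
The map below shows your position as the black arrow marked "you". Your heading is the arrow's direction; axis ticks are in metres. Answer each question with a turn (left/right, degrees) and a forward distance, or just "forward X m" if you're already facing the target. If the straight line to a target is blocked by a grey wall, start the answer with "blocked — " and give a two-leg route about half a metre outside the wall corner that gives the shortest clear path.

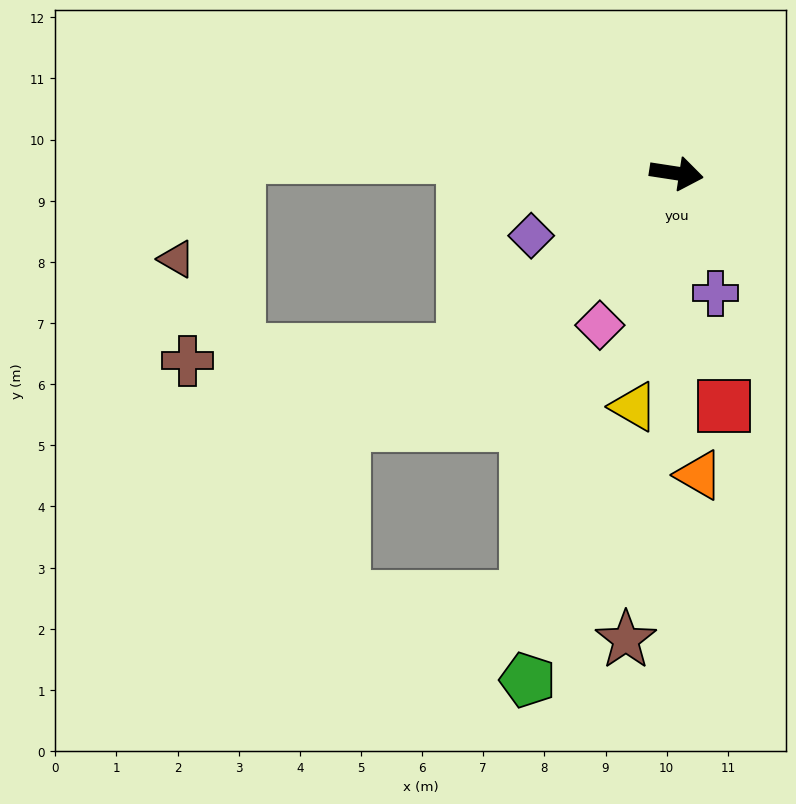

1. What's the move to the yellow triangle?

turn right 92°, forward 3.9 m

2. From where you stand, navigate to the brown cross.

blocked — turn right 132°, forward 4.5 m, then turn right 37°, forward 4.5 m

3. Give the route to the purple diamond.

turn right 148°, forward 2.6 m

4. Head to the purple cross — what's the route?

turn right 63°, forward 2.1 m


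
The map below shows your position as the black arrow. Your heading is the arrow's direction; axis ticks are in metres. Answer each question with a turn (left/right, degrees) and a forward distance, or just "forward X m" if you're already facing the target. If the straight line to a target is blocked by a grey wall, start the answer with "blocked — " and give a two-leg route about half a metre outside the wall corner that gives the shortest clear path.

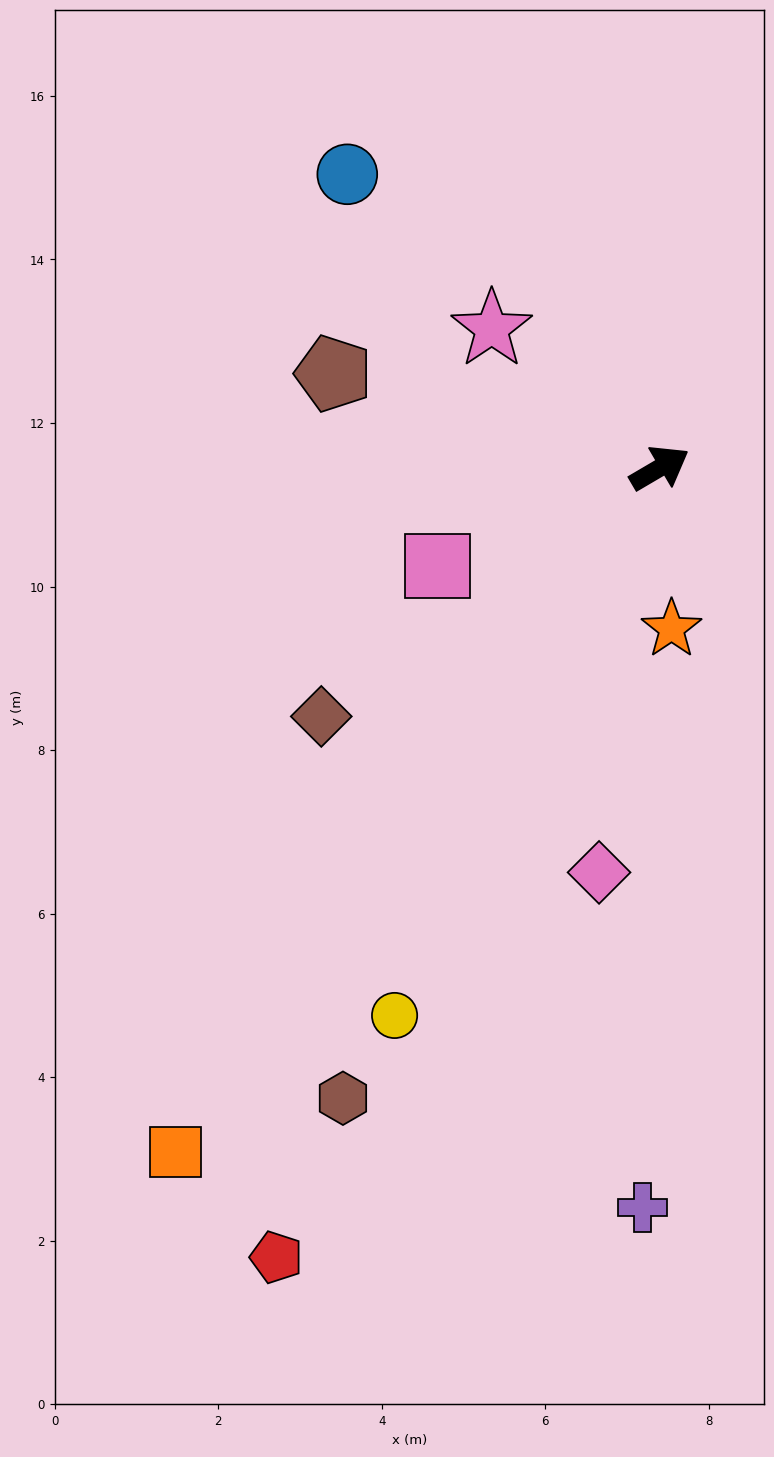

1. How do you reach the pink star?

turn left 110°, forward 2.7 m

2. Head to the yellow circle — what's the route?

turn right 146°, forward 7.4 m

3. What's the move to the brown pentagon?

turn left 133°, forward 4.2 m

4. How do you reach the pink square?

turn left 173°, forward 3.0 m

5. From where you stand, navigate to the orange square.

turn right 156°, forward 10.3 m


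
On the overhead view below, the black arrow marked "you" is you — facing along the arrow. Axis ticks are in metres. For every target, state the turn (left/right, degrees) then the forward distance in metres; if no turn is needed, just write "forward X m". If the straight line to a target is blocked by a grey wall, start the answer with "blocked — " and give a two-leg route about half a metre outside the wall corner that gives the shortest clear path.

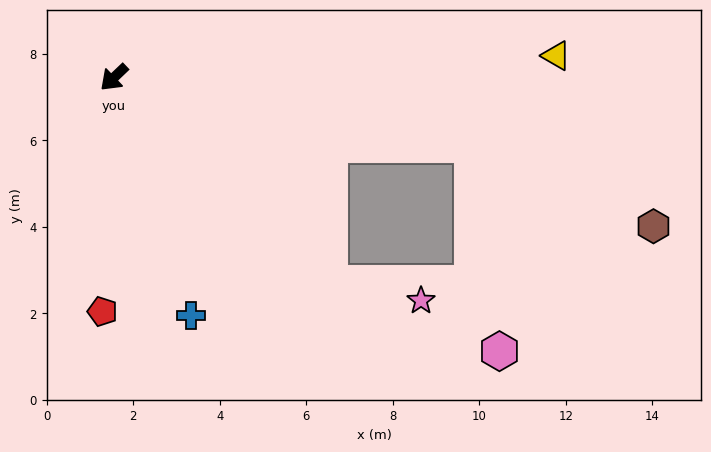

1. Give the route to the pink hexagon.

blocked — turn left 126°, forward 8.4 m, then turn right 72°, forward 4.8 m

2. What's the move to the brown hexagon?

blocked — turn left 126°, forward 8.4 m, then turn right 14°, forward 4.6 m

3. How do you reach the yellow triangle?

turn left 139°, forward 10.2 m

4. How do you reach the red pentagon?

turn left 44°, forward 5.4 m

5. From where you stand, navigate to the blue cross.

turn left 64°, forward 5.8 m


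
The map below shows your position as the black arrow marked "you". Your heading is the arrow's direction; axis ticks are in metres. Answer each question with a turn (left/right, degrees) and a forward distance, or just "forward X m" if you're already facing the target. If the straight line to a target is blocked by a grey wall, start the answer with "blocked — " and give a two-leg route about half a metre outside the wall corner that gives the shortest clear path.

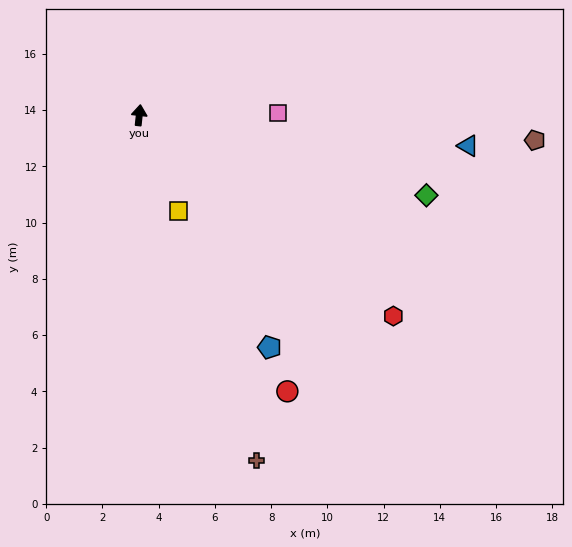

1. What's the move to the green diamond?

turn right 99°, forward 10.6 m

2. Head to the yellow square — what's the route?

turn right 152°, forward 3.7 m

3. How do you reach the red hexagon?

turn right 122°, forward 11.5 m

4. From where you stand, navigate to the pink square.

turn right 83°, forward 4.9 m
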